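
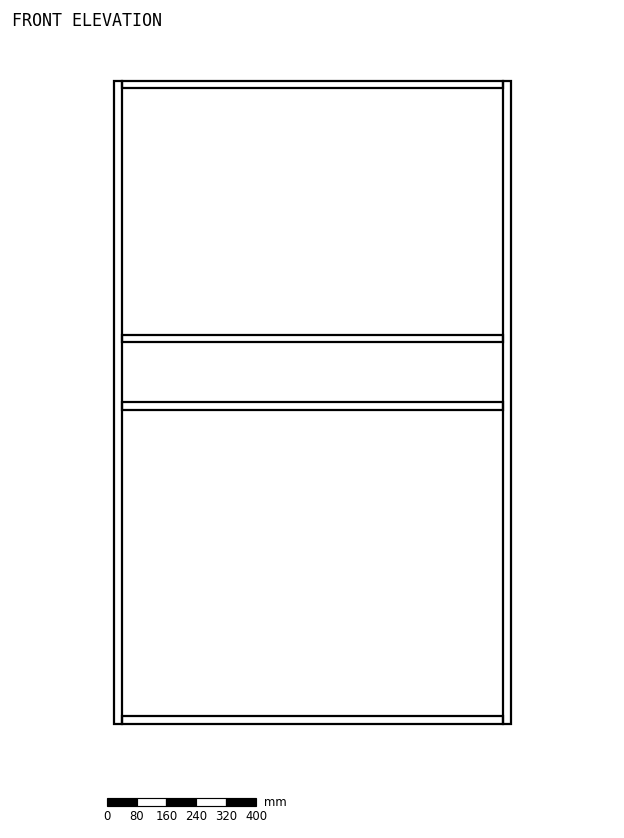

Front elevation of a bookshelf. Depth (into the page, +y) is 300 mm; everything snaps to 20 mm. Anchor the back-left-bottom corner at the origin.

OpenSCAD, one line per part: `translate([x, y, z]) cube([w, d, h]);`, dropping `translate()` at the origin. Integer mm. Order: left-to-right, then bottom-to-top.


cube([20, 300, 1720]);
translate([20, 0, 0]) cube([1020, 300, 20]);
translate([20, 0, 840]) cube([1020, 300, 20]);
translate([20, 0, 1020]) cube([1020, 300, 20]);
translate([20, 0, 1700]) cube([1020, 300, 20]);
translate([1040, 0, 0]) cube([20, 300, 1720]);


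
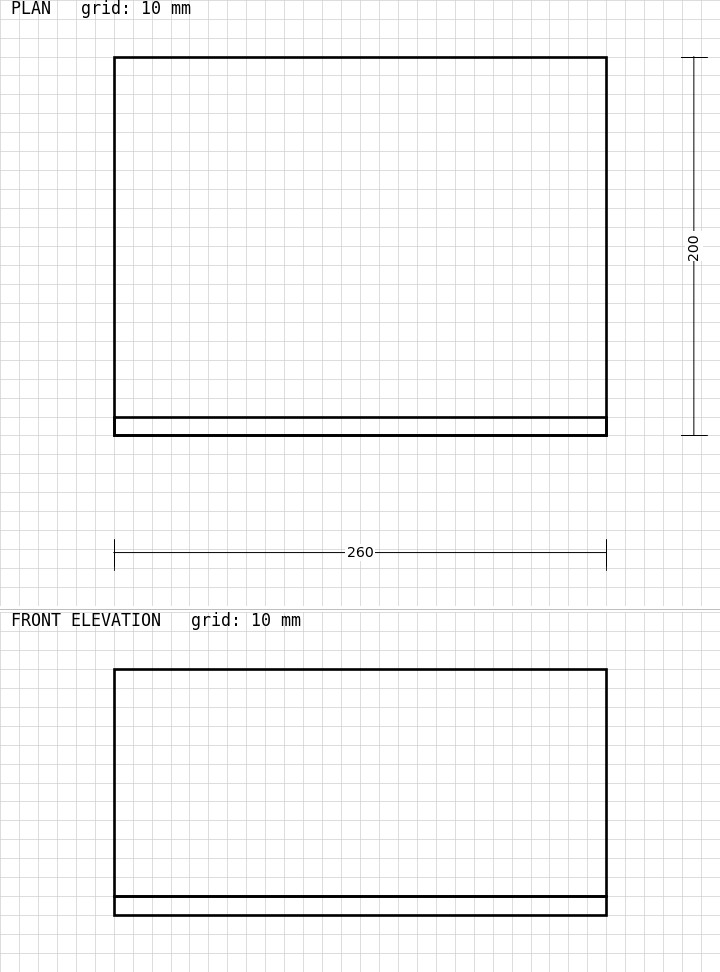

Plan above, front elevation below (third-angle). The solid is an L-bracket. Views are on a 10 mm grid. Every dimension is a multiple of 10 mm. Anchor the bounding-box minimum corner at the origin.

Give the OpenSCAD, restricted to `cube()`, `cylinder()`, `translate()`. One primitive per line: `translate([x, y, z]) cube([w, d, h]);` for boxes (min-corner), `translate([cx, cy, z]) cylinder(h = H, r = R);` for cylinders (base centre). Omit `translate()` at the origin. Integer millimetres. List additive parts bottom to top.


cube([260, 200, 10]);
translate([0, 0, 10]) cube([260, 10, 120]);


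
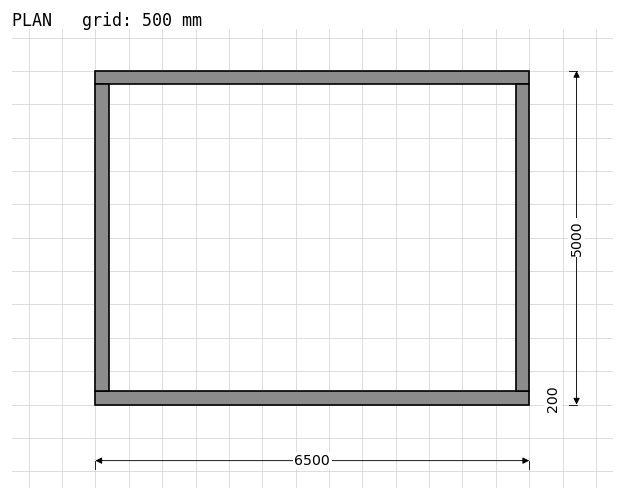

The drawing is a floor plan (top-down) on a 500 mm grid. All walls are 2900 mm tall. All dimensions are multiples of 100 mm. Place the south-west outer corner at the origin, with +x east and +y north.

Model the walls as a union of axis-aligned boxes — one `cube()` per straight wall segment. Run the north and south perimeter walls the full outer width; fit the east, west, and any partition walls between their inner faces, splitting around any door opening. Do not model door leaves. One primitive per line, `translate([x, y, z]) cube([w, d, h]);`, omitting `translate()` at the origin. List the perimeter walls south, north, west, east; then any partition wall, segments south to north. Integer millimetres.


cube([6500, 200, 2900]);
translate([0, 4800, 0]) cube([6500, 200, 2900]);
translate([0, 200, 0]) cube([200, 4600, 2900]);
translate([6300, 200, 0]) cube([200, 4600, 2900]);


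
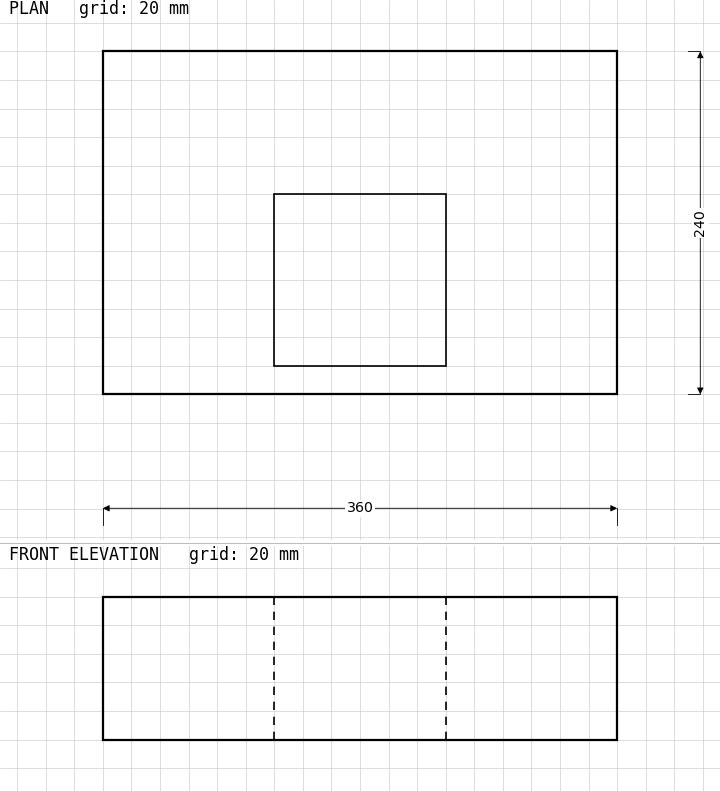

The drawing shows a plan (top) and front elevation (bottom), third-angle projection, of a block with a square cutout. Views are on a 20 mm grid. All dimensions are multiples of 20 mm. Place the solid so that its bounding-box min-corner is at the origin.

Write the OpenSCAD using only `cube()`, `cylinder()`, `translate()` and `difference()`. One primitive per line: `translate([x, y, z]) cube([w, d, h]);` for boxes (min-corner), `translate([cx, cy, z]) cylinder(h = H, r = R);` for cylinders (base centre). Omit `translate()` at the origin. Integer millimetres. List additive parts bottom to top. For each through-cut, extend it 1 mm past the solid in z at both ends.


difference() {
  cube([360, 240, 100]);
  translate([120, 20, -1]) cube([120, 120, 102]);
}


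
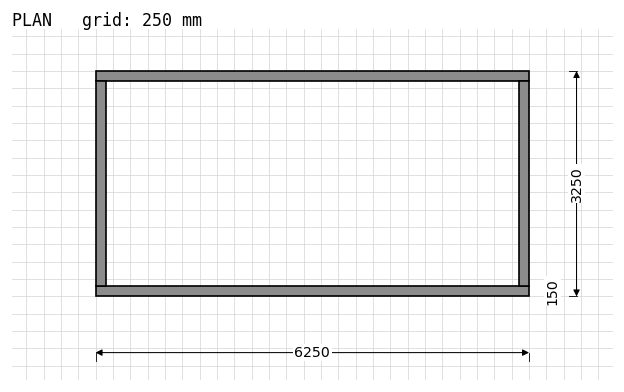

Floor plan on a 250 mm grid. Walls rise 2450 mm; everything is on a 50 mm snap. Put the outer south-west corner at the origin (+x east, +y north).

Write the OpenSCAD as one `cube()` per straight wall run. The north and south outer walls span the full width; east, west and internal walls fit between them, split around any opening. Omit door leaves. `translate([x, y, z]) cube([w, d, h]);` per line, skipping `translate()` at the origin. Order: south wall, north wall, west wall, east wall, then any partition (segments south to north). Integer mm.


cube([6250, 150, 2450]);
translate([0, 3100, 0]) cube([6250, 150, 2450]);
translate([0, 150, 0]) cube([150, 2950, 2450]);
translate([6100, 150, 0]) cube([150, 2950, 2450]);


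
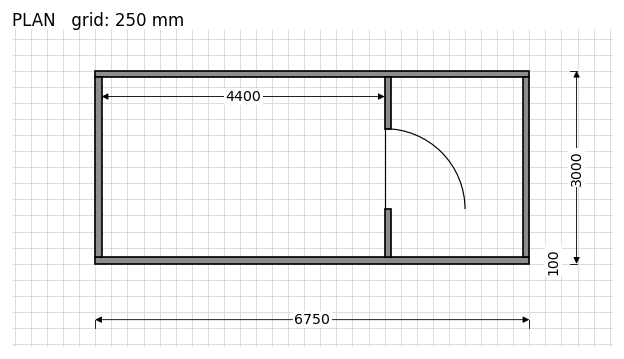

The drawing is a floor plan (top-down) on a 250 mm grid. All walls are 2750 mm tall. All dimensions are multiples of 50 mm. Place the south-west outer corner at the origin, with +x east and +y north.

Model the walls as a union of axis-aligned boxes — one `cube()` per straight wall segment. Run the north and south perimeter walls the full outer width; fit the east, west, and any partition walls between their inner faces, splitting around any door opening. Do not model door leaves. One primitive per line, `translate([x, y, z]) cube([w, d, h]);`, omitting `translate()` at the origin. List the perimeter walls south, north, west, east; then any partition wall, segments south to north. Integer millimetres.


cube([6750, 100, 2750]);
translate([0, 2900, 0]) cube([6750, 100, 2750]);
translate([0, 100, 0]) cube([100, 2800, 2750]);
translate([6650, 100, 0]) cube([100, 2800, 2750]);
translate([4500, 100, 0]) cube([100, 750, 2750]);
translate([4500, 2100, 0]) cube([100, 800, 2750]);


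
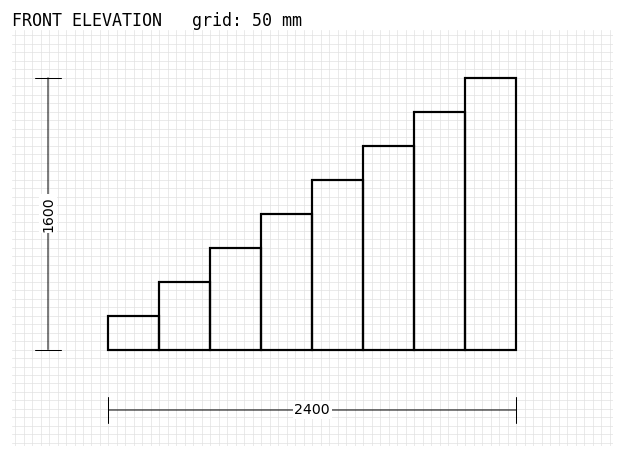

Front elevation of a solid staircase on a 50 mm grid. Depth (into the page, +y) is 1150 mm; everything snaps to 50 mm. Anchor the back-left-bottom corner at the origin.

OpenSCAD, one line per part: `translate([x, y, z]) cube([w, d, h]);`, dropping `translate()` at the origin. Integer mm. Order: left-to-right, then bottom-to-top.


cube([300, 1150, 200]);
translate([300, 0, 0]) cube([300, 1150, 400]);
translate([600, 0, 0]) cube([300, 1150, 600]);
translate([900, 0, 0]) cube([300, 1150, 800]);
translate([1200, 0, 0]) cube([300, 1150, 1000]);
translate([1500, 0, 0]) cube([300, 1150, 1200]);
translate([1800, 0, 0]) cube([300, 1150, 1400]);
translate([2100, 0, 0]) cube([300, 1150, 1600]);


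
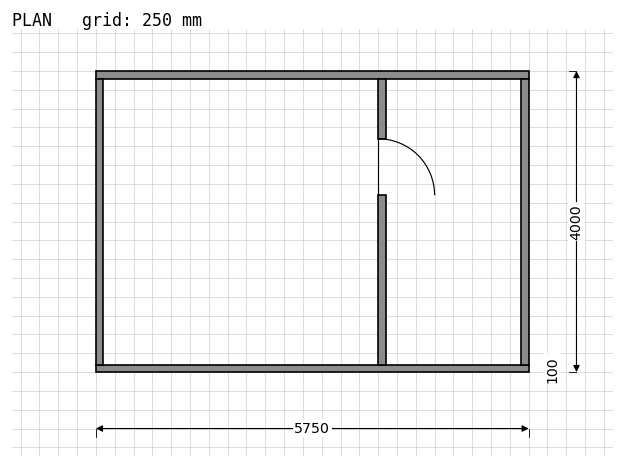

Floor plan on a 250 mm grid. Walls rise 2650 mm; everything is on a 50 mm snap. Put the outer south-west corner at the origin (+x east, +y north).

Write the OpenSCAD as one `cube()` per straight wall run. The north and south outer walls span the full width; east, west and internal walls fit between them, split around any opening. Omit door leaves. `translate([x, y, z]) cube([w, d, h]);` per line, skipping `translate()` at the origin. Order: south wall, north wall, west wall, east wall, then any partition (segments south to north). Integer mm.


cube([5750, 100, 2650]);
translate([0, 3900, 0]) cube([5750, 100, 2650]);
translate([0, 100, 0]) cube([100, 3800, 2650]);
translate([5650, 100, 0]) cube([100, 3800, 2650]);
translate([3750, 100, 0]) cube([100, 2250, 2650]);
translate([3750, 3100, 0]) cube([100, 800, 2650]);


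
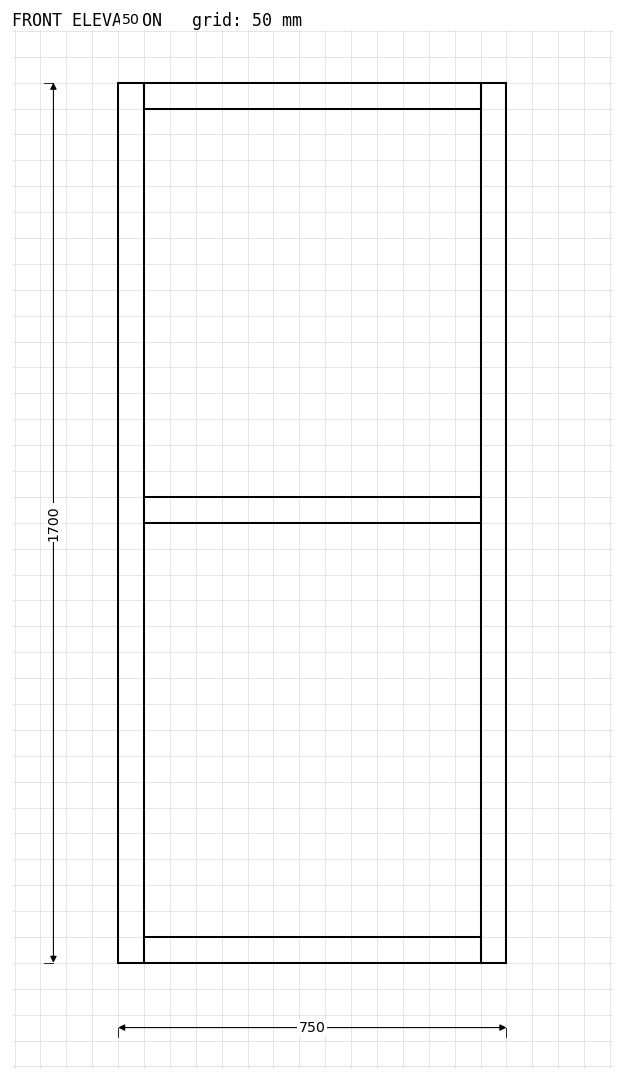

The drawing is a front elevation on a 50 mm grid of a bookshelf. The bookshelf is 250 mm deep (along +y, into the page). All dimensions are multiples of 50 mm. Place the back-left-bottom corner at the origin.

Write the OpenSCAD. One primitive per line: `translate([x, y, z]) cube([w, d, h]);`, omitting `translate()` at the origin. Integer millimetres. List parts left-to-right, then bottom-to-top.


cube([50, 250, 1700]);
translate([50, 0, 0]) cube([650, 250, 50]);
translate([50, 0, 850]) cube([650, 250, 50]);
translate([50, 0, 1650]) cube([650, 250, 50]);
translate([700, 0, 0]) cube([50, 250, 1700]);


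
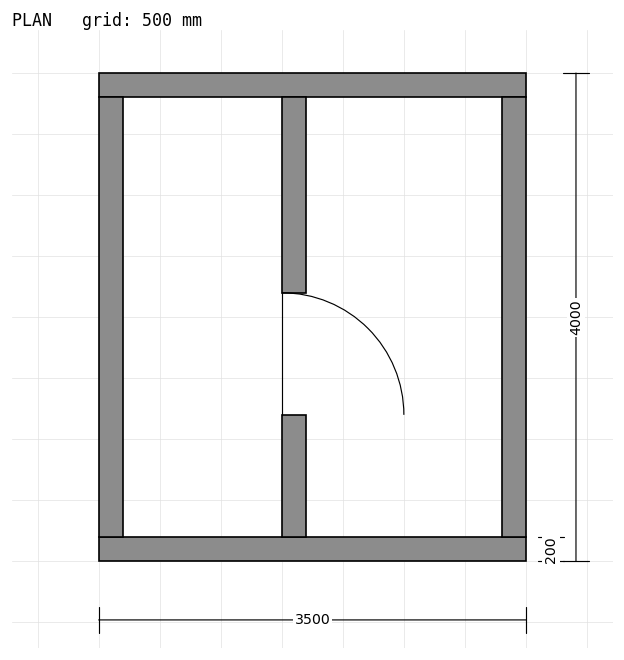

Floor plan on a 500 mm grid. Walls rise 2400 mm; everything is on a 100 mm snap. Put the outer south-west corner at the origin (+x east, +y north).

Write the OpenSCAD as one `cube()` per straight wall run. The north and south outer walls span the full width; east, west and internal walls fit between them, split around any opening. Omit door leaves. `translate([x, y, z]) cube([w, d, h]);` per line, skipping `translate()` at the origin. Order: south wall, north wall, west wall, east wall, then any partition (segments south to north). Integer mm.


cube([3500, 200, 2400]);
translate([0, 3800, 0]) cube([3500, 200, 2400]);
translate([0, 200, 0]) cube([200, 3600, 2400]);
translate([3300, 200, 0]) cube([200, 3600, 2400]);
translate([1500, 200, 0]) cube([200, 1000, 2400]);
translate([1500, 2200, 0]) cube([200, 1600, 2400]);


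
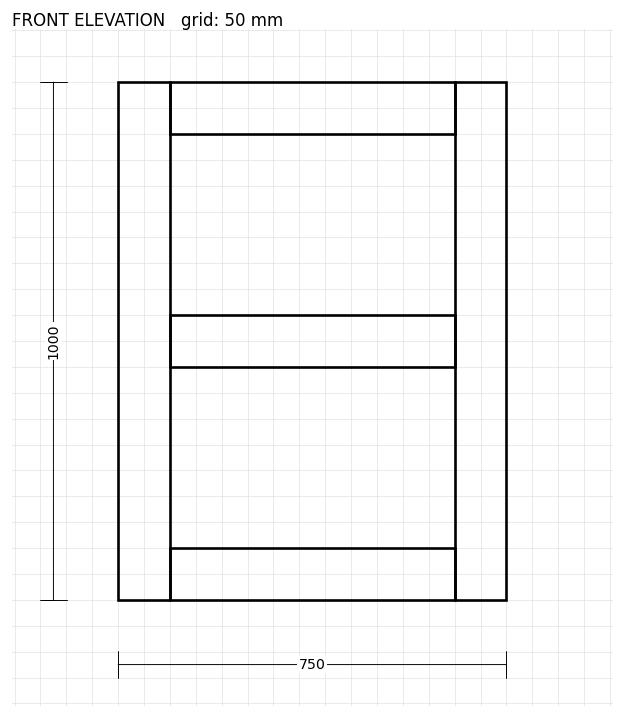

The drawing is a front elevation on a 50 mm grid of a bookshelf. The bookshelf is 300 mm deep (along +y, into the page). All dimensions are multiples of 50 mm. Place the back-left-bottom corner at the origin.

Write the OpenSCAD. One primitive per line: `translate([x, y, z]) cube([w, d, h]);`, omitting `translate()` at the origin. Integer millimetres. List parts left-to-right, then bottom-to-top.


cube([100, 300, 1000]);
translate([100, 0, 0]) cube([550, 300, 100]);
translate([100, 0, 450]) cube([550, 300, 100]);
translate([100, 0, 900]) cube([550, 300, 100]);
translate([650, 0, 0]) cube([100, 300, 1000]);


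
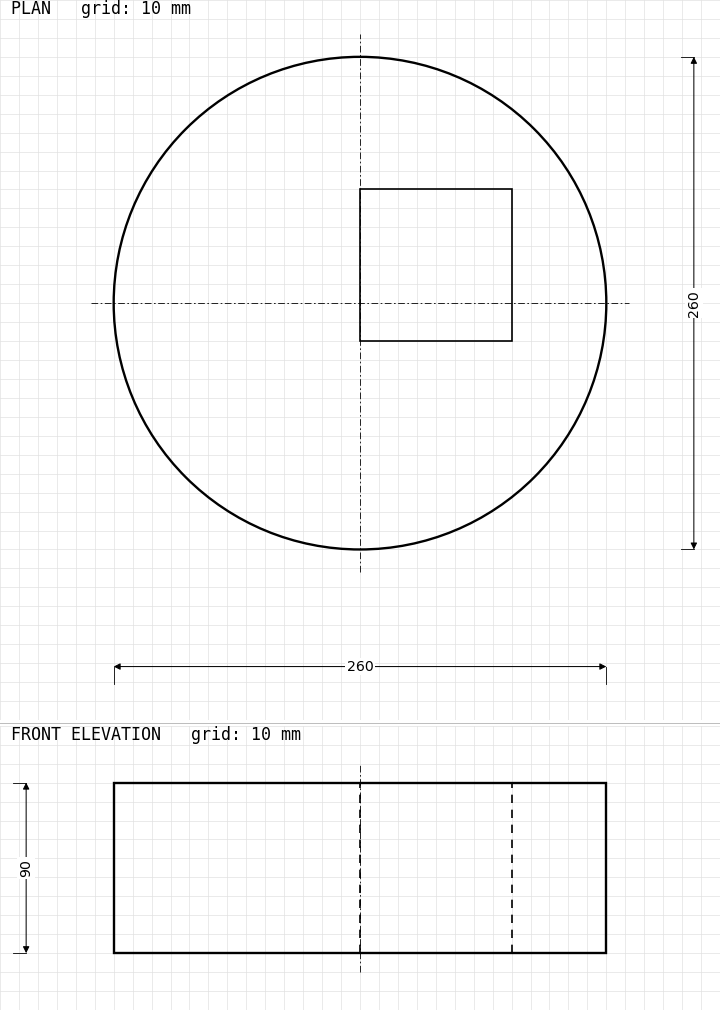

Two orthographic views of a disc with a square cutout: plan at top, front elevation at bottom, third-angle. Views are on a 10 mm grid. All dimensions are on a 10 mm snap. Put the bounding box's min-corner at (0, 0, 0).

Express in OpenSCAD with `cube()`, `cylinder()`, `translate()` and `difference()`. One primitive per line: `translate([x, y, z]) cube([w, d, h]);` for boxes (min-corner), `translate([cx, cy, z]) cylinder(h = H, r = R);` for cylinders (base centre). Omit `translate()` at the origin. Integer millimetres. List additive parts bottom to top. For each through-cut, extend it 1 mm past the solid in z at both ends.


difference() {
  translate([130, 130, 0]) cylinder(h = 90, r = 130);
  translate([130, 110, -1]) cube([80, 80, 92]);
}


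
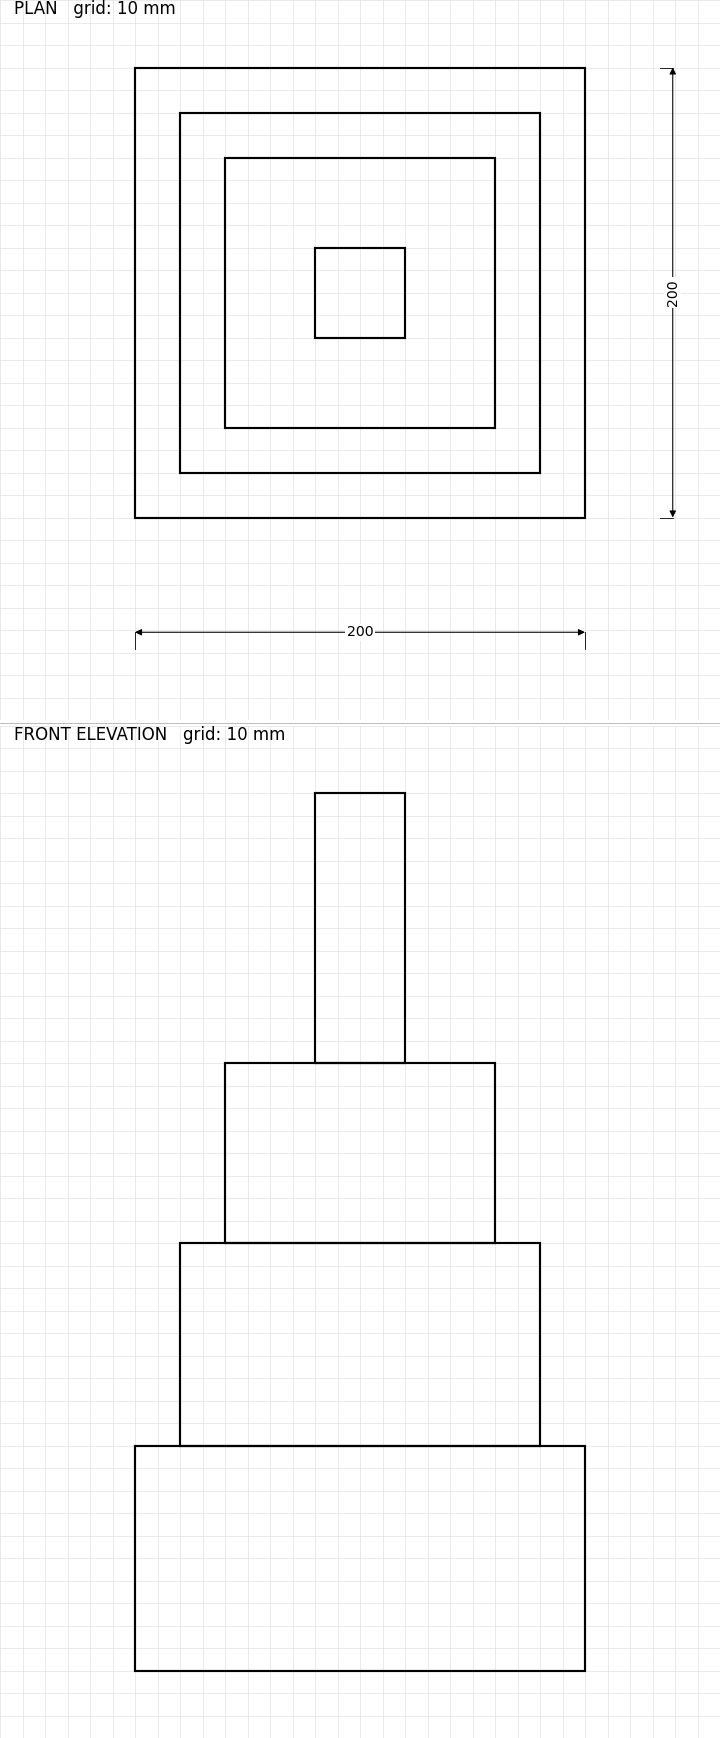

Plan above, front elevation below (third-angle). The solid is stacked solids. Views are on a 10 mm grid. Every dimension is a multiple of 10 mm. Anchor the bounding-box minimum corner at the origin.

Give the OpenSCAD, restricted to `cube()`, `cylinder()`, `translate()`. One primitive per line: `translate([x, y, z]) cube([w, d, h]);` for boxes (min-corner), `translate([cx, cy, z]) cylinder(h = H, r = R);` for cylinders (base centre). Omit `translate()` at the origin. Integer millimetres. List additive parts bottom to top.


cube([200, 200, 100]);
translate([20, 20, 100]) cube([160, 160, 90]);
translate([40, 40, 190]) cube([120, 120, 80]);
translate([80, 80, 270]) cube([40, 40, 120]);


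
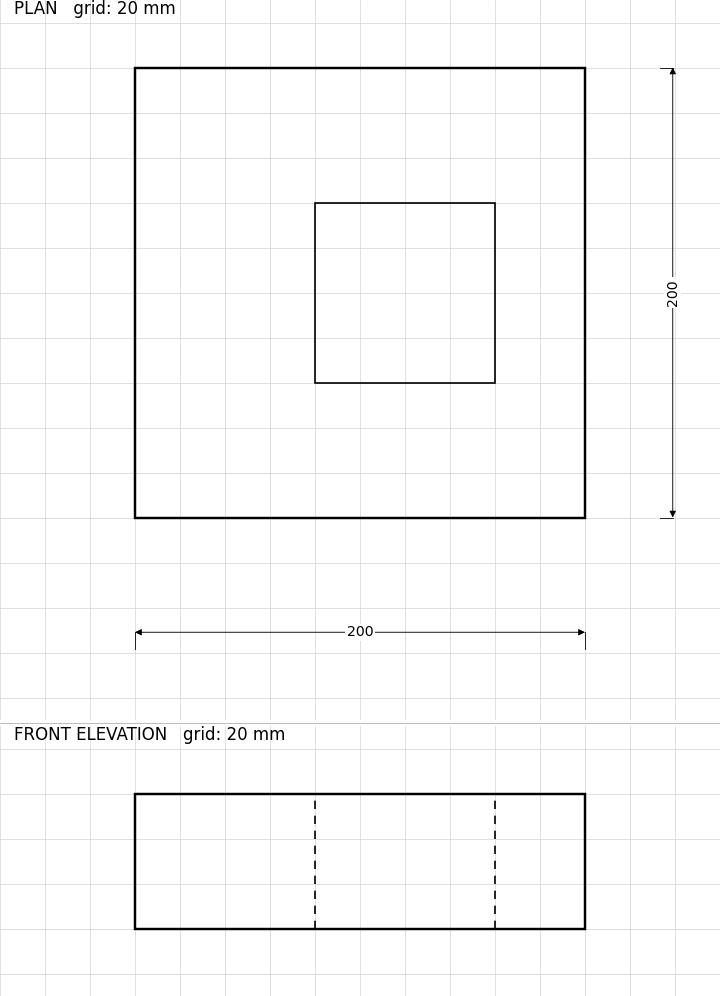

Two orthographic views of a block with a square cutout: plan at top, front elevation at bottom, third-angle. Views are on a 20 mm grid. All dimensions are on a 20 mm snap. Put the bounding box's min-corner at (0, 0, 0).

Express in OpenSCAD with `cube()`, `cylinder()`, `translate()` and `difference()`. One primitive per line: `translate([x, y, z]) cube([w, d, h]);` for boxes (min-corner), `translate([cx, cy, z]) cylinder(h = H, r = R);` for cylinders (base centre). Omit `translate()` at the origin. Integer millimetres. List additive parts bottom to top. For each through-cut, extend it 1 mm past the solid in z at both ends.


difference() {
  cube([200, 200, 60]);
  translate([80, 60, -1]) cube([80, 80, 62]);
}


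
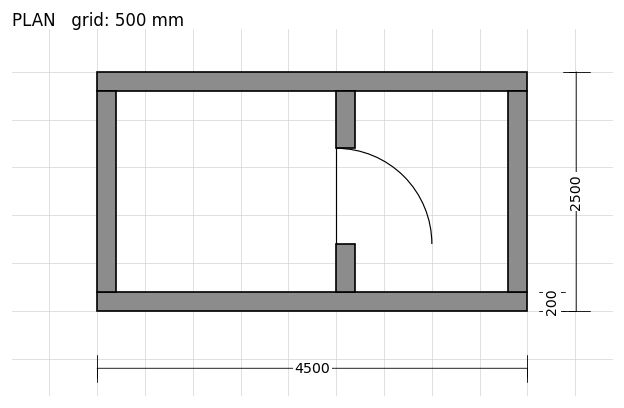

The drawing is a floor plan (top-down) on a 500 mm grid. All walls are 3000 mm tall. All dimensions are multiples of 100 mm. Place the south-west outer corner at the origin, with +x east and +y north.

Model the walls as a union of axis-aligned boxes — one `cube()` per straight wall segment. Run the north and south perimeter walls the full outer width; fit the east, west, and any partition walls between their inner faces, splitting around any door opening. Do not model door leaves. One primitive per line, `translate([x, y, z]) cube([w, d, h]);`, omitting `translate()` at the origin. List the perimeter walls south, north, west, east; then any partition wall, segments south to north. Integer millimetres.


cube([4500, 200, 3000]);
translate([0, 2300, 0]) cube([4500, 200, 3000]);
translate([0, 200, 0]) cube([200, 2100, 3000]);
translate([4300, 200, 0]) cube([200, 2100, 3000]);
translate([2500, 200, 0]) cube([200, 500, 3000]);
translate([2500, 1700, 0]) cube([200, 600, 3000]);


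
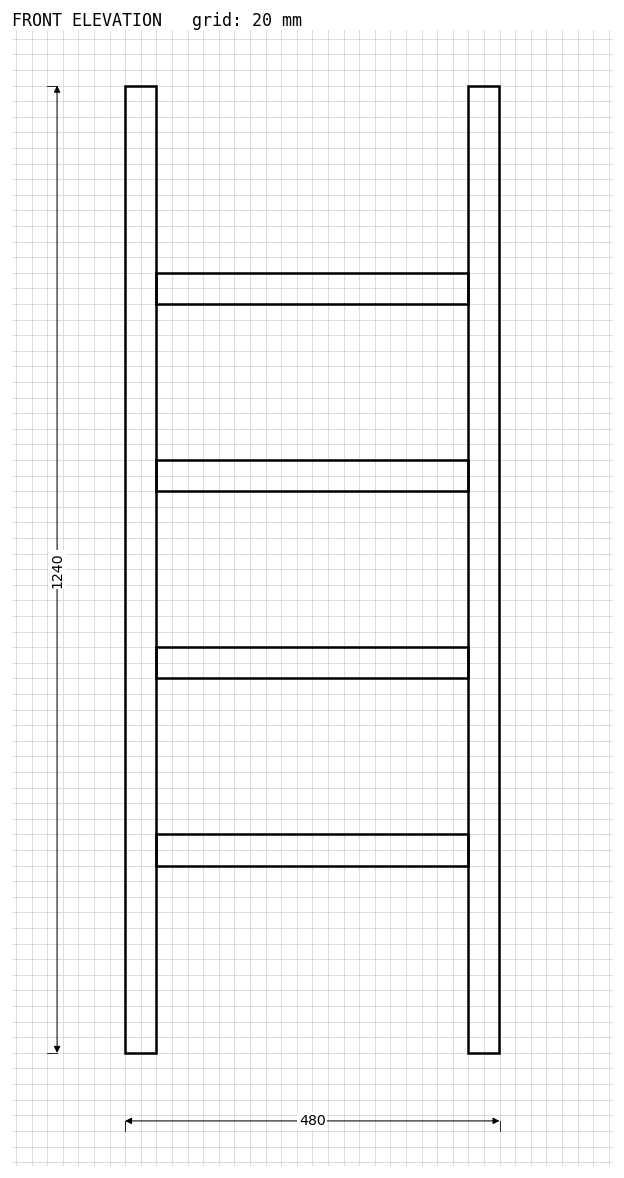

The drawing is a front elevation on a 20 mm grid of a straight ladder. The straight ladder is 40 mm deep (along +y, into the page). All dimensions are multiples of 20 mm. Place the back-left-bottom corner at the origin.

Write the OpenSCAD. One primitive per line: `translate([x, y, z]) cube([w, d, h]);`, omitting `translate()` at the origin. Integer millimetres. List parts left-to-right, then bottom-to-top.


cube([40, 40, 1240]);
translate([40, 0, 240]) cube([400, 40, 40]);
translate([40, 0, 480]) cube([400, 40, 40]);
translate([40, 0, 720]) cube([400, 40, 40]);
translate([40, 0, 960]) cube([400, 40, 40]);
translate([440, 0, 0]) cube([40, 40, 1240]);


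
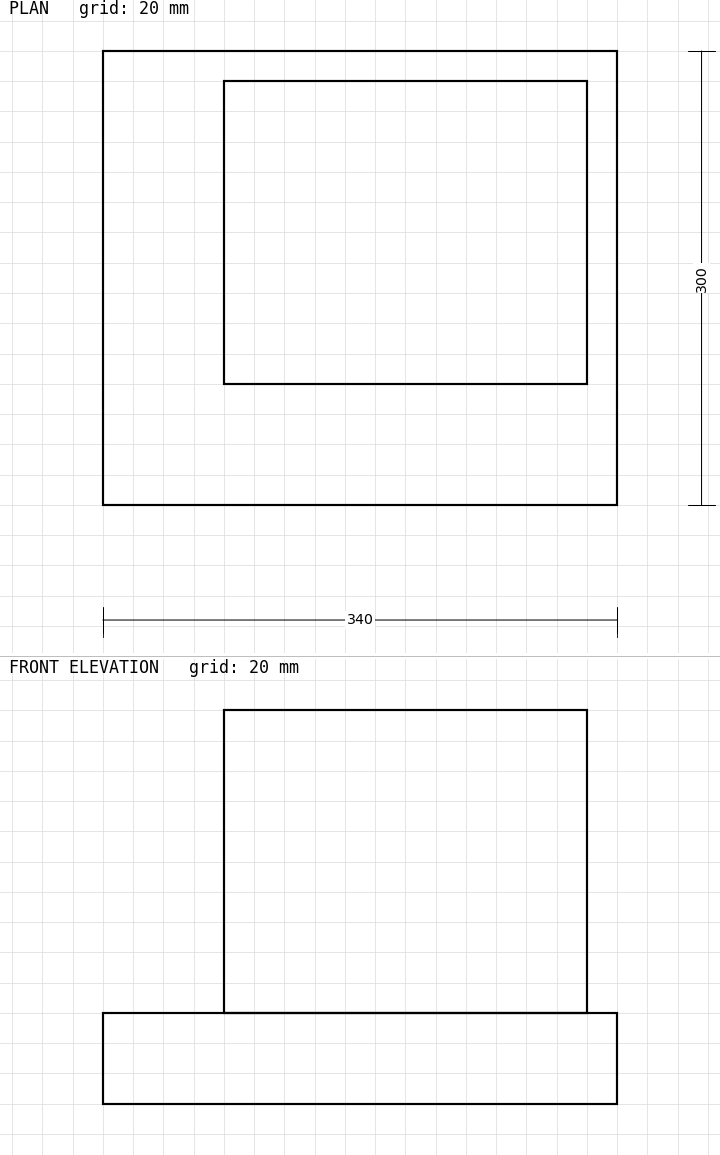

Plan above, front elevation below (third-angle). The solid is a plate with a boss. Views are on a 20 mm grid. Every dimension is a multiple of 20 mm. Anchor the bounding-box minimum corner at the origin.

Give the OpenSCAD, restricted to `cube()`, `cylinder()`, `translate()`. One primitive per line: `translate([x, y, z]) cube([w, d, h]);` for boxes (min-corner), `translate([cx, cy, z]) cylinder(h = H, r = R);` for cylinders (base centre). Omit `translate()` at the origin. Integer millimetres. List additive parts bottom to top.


cube([340, 300, 60]);
translate([80, 80, 60]) cube([240, 200, 200]);


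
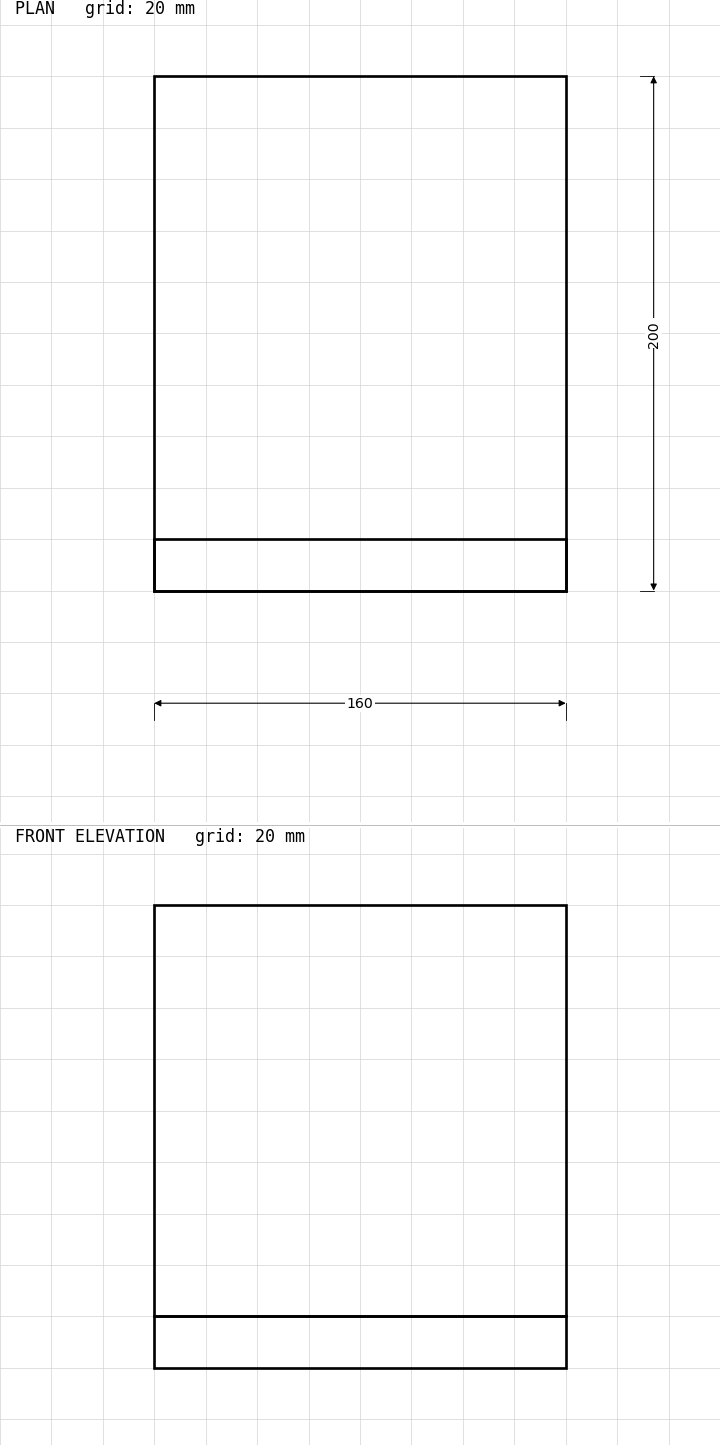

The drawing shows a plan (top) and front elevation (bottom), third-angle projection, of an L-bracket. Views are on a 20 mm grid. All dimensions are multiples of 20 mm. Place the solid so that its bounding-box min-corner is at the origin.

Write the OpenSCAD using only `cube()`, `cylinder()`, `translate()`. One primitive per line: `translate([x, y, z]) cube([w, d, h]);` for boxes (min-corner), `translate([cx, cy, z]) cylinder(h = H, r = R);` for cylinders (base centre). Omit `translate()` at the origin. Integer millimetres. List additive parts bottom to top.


cube([160, 200, 20]);
translate([0, 0, 20]) cube([160, 20, 160]);


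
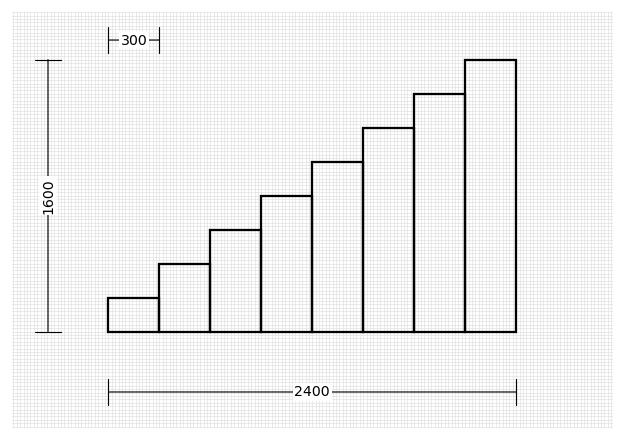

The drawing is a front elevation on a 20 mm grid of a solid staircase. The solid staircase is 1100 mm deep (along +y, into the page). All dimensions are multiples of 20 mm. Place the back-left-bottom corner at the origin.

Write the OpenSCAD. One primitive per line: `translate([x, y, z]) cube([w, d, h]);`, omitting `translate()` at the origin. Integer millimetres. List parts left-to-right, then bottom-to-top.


cube([300, 1100, 200]);
translate([300, 0, 0]) cube([300, 1100, 400]);
translate([600, 0, 0]) cube([300, 1100, 600]);
translate([900, 0, 0]) cube([300, 1100, 800]);
translate([1200, 0, 0]) cube([300, 1100, 1000]);
translate([1500, 0, 0]) cube([300, 1100, 1200]);
translate([1800, 0, 0]) cube([300, 1100, 1400]);
translate([2100, 0, 0]) cube([300, 1100, 1600]);


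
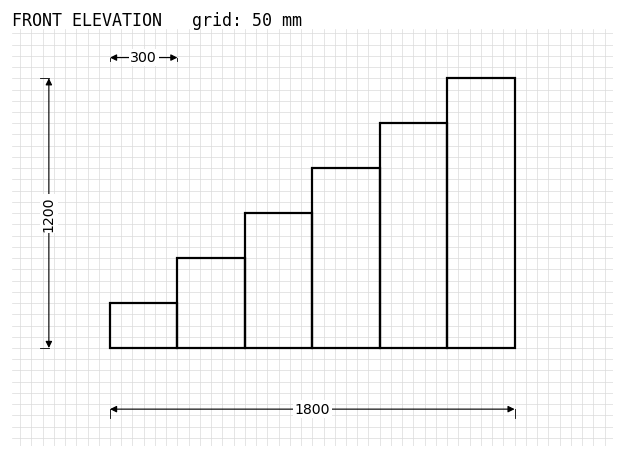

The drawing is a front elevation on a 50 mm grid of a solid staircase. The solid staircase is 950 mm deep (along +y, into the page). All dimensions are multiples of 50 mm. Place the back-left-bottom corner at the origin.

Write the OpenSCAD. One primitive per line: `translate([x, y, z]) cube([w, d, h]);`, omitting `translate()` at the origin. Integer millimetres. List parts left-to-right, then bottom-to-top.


cube([300, 950, 200]);
translate([300, 0, 0]) cube([300, 950, 400]);
translate([600, 0, 0]) cube([300, 950, 600]);
translate([900, 0, 0]) cube([300, 950, 800]);
translate([1200, 0, 0]) cube([300, 950, 1000]);
translate([1500, 0, 0]) cube([300, 950, 1200]);


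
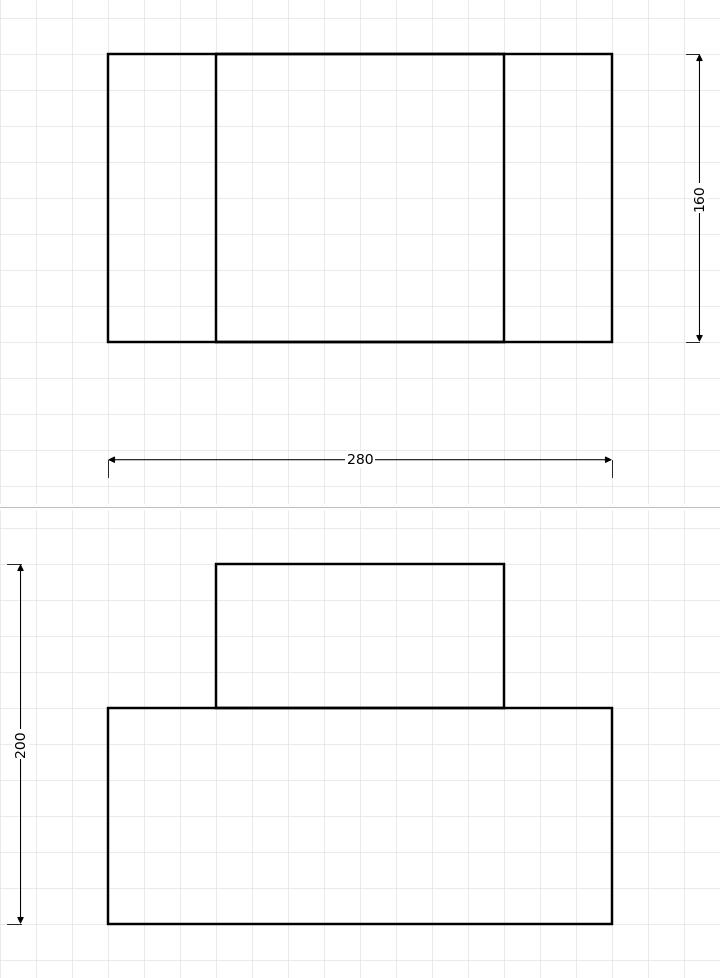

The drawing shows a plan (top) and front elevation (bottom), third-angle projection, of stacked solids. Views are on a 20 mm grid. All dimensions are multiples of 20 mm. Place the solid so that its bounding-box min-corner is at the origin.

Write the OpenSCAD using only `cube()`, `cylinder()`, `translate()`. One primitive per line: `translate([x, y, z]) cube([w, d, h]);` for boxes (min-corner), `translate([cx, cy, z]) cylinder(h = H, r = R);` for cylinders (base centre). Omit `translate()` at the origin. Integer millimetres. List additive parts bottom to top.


cube([280, 160, 120]);
translate([60, 0, 120]) cube([160, 160, 80]);


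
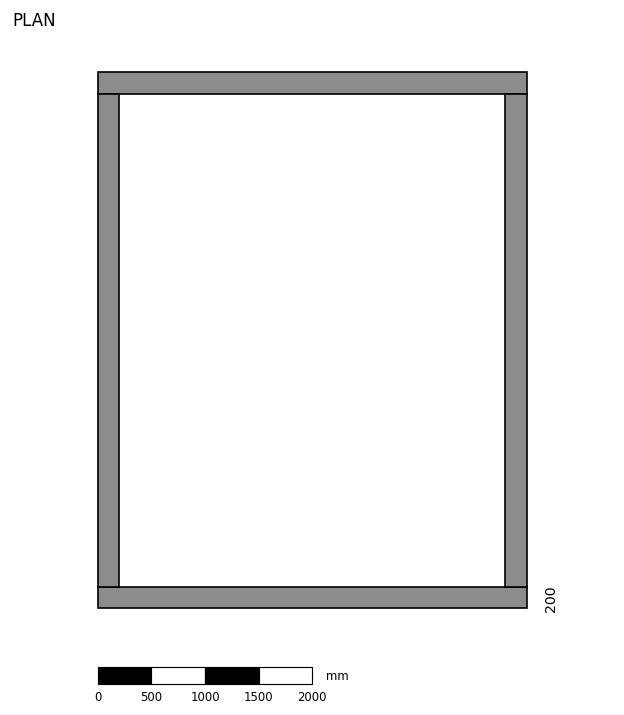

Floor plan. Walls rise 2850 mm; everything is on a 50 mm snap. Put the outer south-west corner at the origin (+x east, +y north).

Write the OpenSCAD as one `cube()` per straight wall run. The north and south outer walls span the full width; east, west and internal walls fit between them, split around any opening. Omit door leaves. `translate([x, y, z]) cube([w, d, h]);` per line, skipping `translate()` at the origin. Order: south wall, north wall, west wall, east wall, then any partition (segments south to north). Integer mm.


cube([4000, 200, 2850]);
translate([0, 4800, 0]) cube([4000, 200, 2850]);
translate([0, 200, 0]) cube([200, 4600, 2850]);
translate([3800, 200, 0]) cube([200, 4600, 2850]);


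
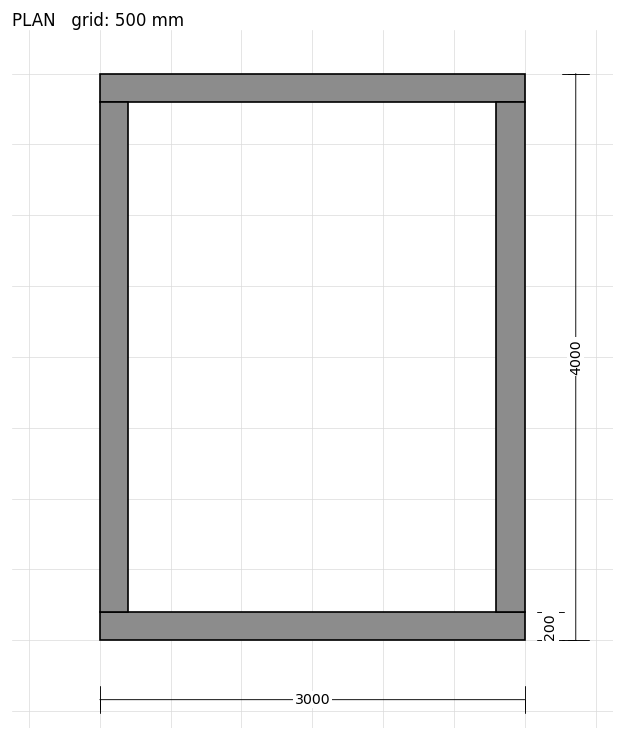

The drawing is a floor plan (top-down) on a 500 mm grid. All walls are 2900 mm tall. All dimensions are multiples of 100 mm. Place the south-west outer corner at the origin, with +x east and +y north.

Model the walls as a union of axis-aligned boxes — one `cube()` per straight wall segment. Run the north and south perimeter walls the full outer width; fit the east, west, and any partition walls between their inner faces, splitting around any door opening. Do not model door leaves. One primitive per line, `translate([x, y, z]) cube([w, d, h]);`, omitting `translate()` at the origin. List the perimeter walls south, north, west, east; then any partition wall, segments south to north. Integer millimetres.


cube([3000, 200, 2900]);
translate([0, 3800, 0]) cube([3000, 200, 2900]);
translate([0, 200, 0]) cube([200, 3600, 2900]);
translate([2800, 200, 0]) cube([200, 3600, 2900]);


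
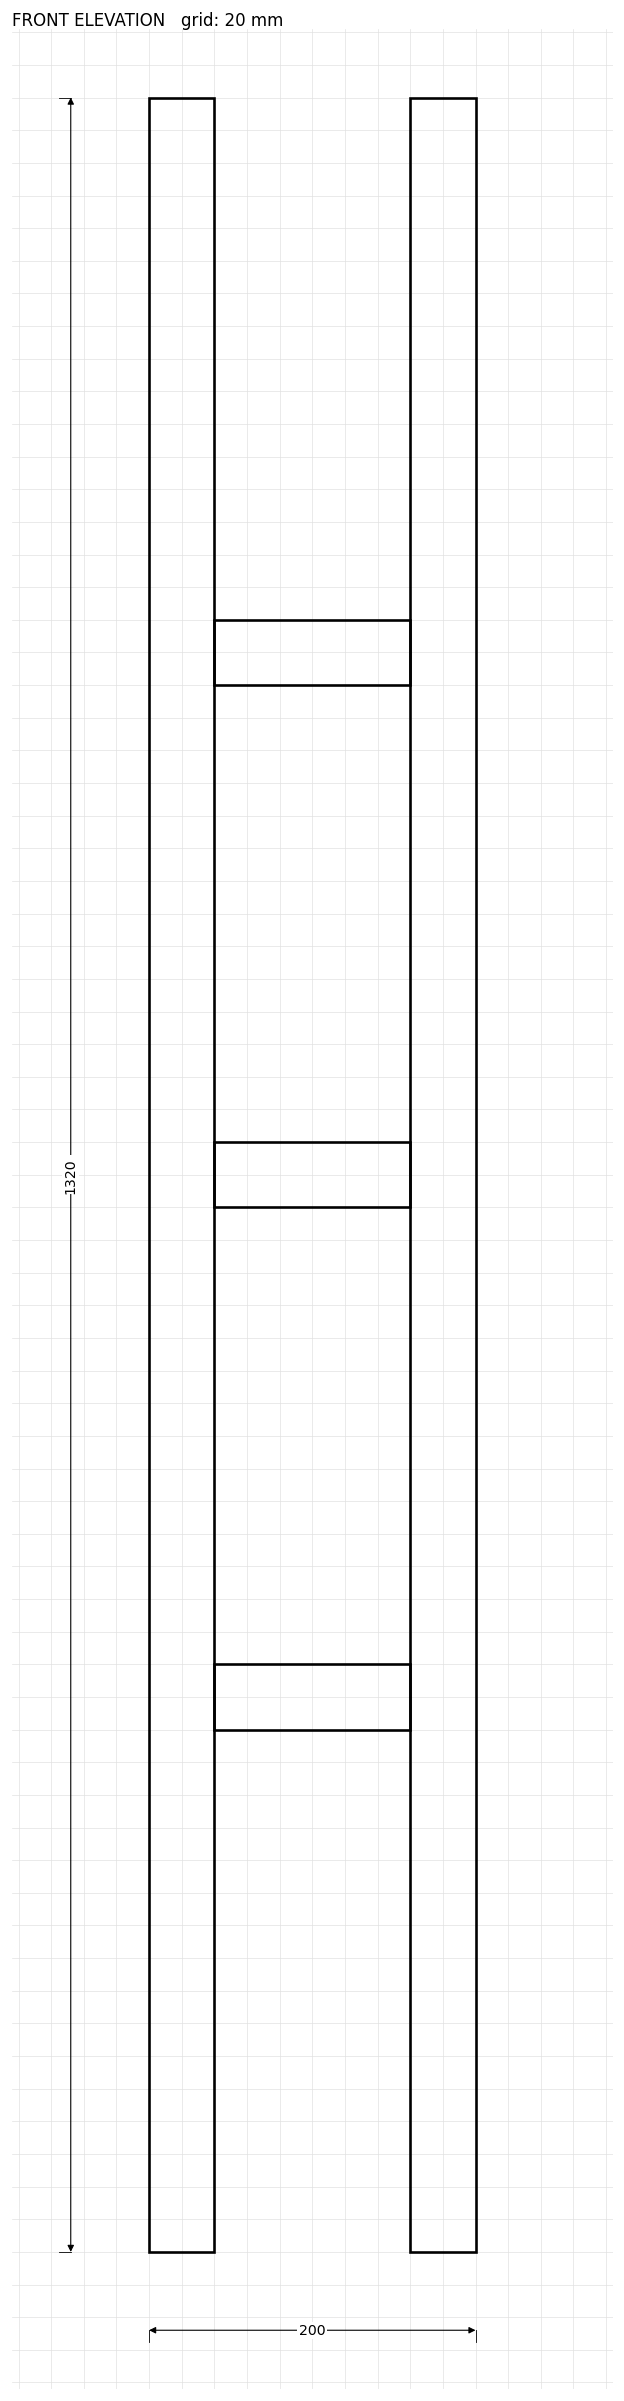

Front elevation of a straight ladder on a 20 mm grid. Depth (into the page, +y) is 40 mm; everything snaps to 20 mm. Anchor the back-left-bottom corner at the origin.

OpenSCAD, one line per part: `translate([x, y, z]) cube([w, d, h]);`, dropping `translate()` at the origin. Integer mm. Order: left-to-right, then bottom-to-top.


cube([40, 40, 1320]);
translate([40, 0, 320]) cube([120, 40, 40]);
translate([40, 0, 640]) cube([120, 40, 40]);
translate([40, 0, 960]) cube([120, 40, 40]);
translate([160, 0, 0]) cube([40, 40, 1320]);


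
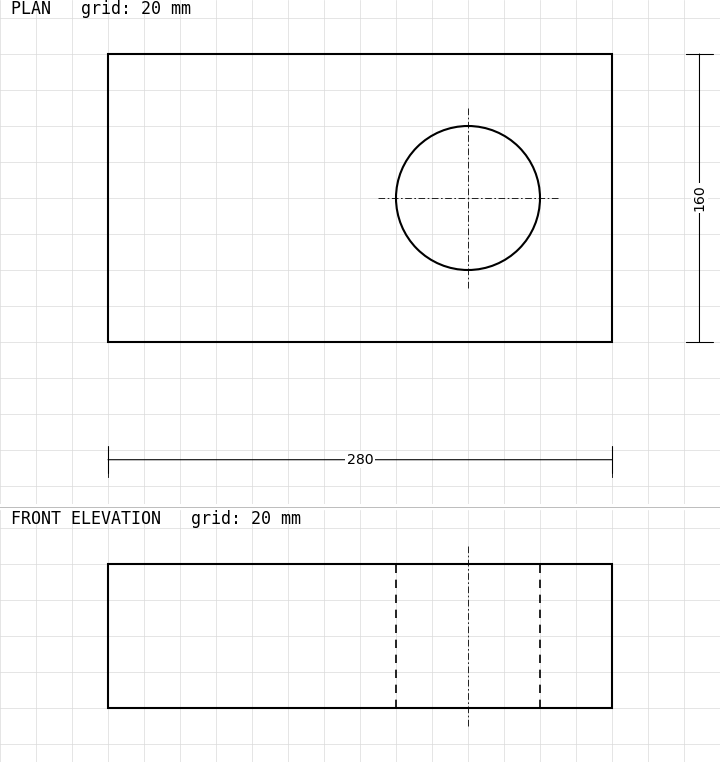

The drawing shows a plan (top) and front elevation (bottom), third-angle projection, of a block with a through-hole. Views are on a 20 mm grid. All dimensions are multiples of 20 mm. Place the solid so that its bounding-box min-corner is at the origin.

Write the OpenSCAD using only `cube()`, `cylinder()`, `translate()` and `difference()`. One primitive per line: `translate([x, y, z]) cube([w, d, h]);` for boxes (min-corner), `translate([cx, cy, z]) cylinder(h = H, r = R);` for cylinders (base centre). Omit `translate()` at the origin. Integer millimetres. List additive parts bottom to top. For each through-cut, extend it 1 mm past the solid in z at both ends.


difference() {
  cube([280, 160, 80]);
  translate([200, 80, -1]) cylinder(h = 82, r = 40);
}


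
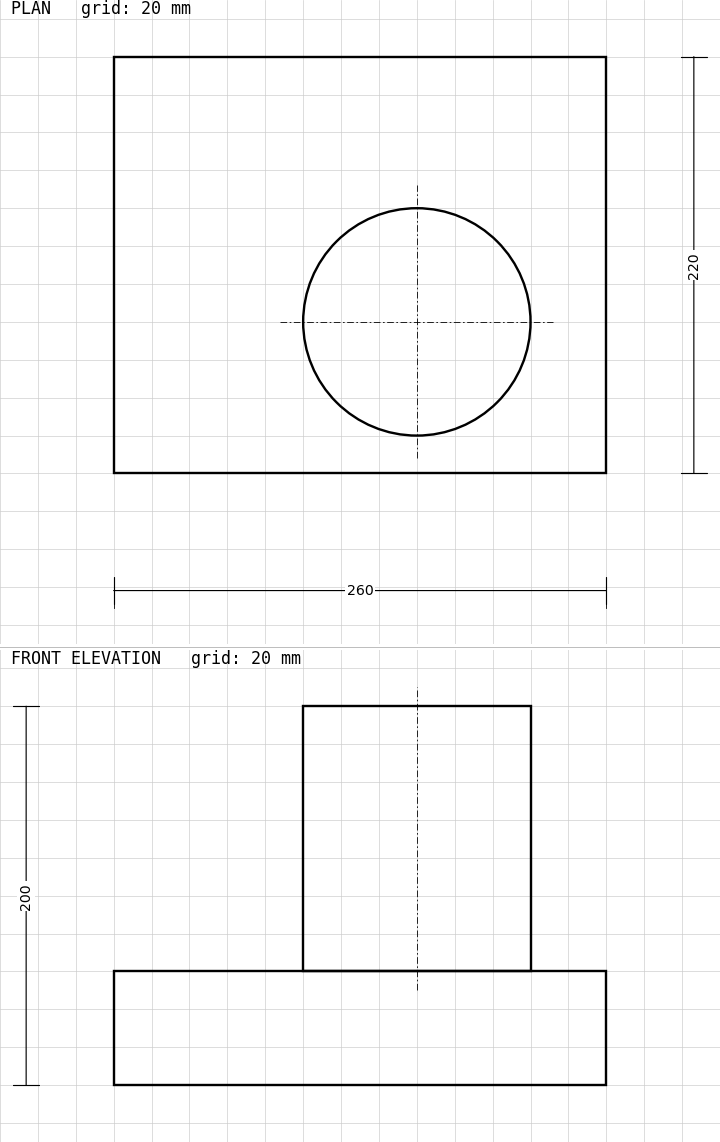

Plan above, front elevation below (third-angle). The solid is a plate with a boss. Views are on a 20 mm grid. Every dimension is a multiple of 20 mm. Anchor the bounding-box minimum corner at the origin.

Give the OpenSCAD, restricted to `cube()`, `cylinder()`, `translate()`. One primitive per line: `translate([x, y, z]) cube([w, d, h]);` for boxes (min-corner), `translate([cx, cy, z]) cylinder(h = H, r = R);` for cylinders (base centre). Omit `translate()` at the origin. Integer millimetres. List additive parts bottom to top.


cube([260, 220, 60]);
translate([160, 80, 60]) cylinder(h = 140, r = 60);


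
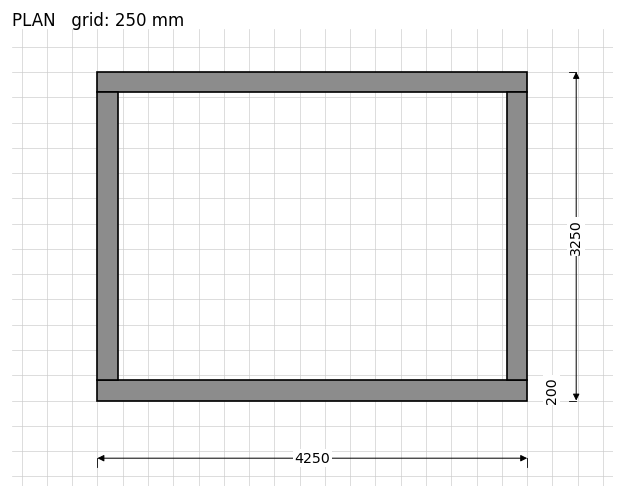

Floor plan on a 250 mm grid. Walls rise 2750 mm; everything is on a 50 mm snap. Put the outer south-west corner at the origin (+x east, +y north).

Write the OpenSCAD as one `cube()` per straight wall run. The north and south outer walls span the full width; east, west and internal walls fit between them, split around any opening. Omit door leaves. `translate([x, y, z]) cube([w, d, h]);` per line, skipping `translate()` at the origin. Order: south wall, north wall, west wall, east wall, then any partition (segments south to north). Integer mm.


cube([4250, 200, 2750]);
translate([0, 3050, 0]) cube([4250, 200, 2750]);
translate([0, 200, 0]) cube([200, 2850, 2750]);
translate([4050, 200, 0]) cube([200, 2850, 2750]);


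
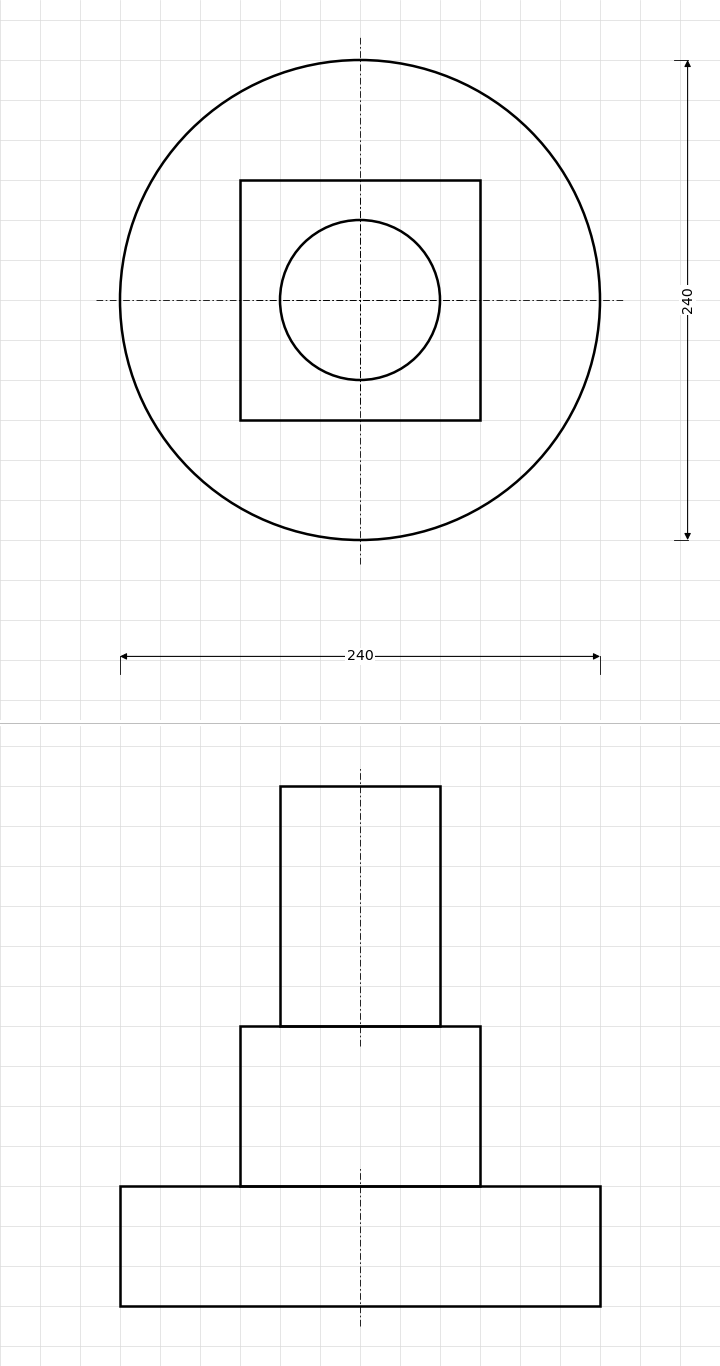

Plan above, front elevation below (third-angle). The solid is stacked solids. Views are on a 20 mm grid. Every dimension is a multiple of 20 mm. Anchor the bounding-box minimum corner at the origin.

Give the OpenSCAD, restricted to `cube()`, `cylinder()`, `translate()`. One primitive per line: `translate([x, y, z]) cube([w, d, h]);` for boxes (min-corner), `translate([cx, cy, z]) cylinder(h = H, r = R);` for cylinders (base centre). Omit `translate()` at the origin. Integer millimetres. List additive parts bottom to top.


translate([120, 120, 0]) cylinder(h = 60, r = 120);
translate([60, 60, 60]) cube([120, 120, 80]);
translate([120, 120, 140]) cylinder(h = 120, r = 40);


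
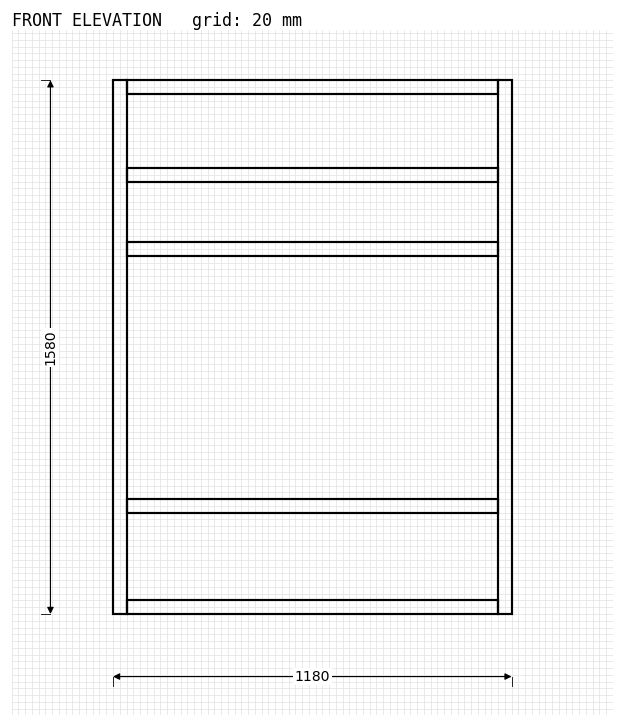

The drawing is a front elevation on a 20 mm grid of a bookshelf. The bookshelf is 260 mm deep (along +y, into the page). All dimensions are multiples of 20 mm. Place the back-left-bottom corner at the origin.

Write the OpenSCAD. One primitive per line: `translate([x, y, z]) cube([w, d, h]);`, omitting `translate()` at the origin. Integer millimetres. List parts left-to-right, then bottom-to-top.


cube([40, 260, 1580]);
translate([40, 0, 0]) cube([1100, 260, 40]);
translate([40, 0, 300]) cube([1100, 260, 40]);
translate([40, 0, 1060]) cube([1100, 260, 40]);
translate([40, 0, 1280]) cube([1100, 260, 40]);
translate([40, 0, 1540]) cube([1100, 260, 40]);
translate([1140, 0, 0]) cube([40, 260, 1580]);


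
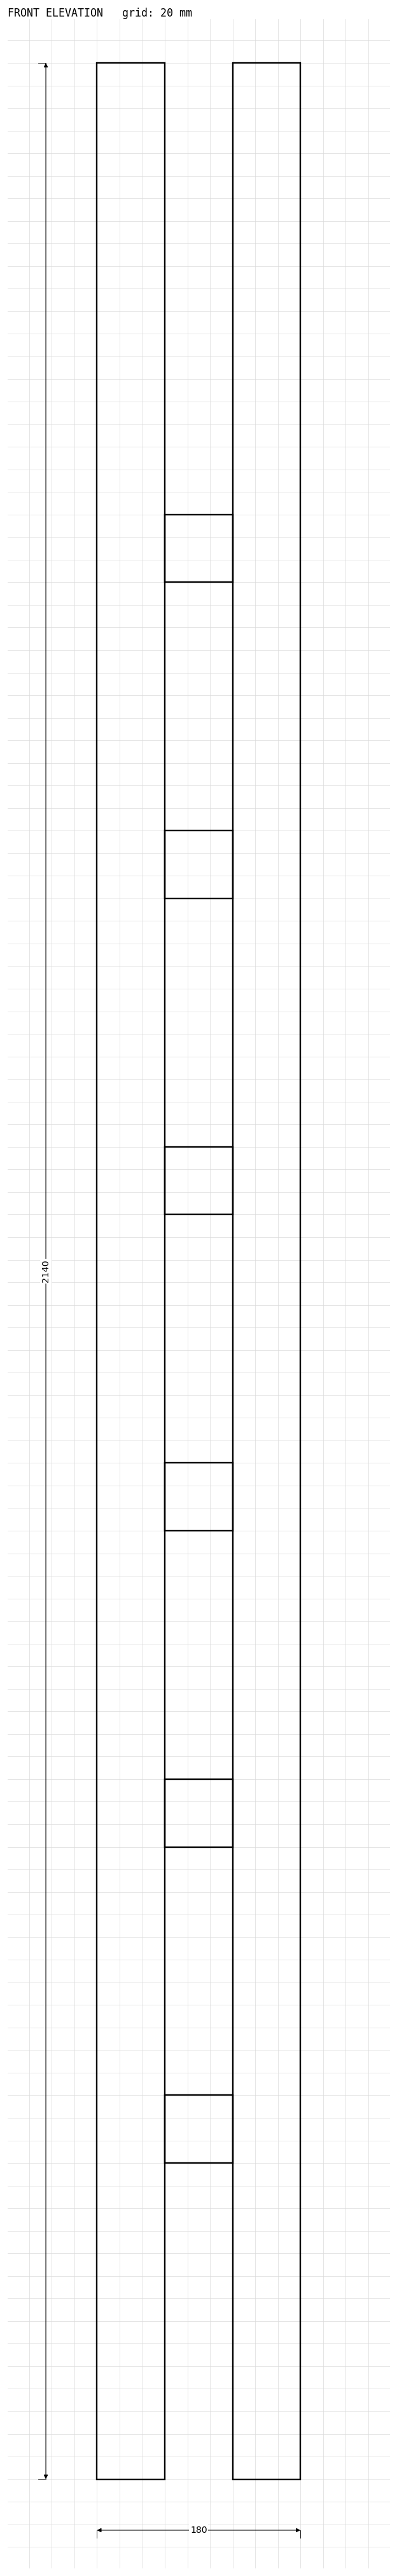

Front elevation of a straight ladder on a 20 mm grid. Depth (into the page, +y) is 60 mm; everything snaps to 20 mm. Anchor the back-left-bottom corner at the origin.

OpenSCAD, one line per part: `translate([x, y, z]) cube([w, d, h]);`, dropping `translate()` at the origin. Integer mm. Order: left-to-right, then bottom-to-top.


cube([60, 60, 2140]);
translate([60, 0, 280]) cube([60, 60, 60]);
translate([60, 0, 560]) cube([60, 60, 60]);
translate([60, 0, 840]) cube([60, 60, 60]);
translate([60, 0, 1120]) cube([60, 60, 60]);
translate([60, 0, 1400]) cube([60, 60, 60]);
translate([60, 0, 1680]) cube([60, 60, 60]);
translate([120, 0, 0]) cube([60, 60, 2140]);


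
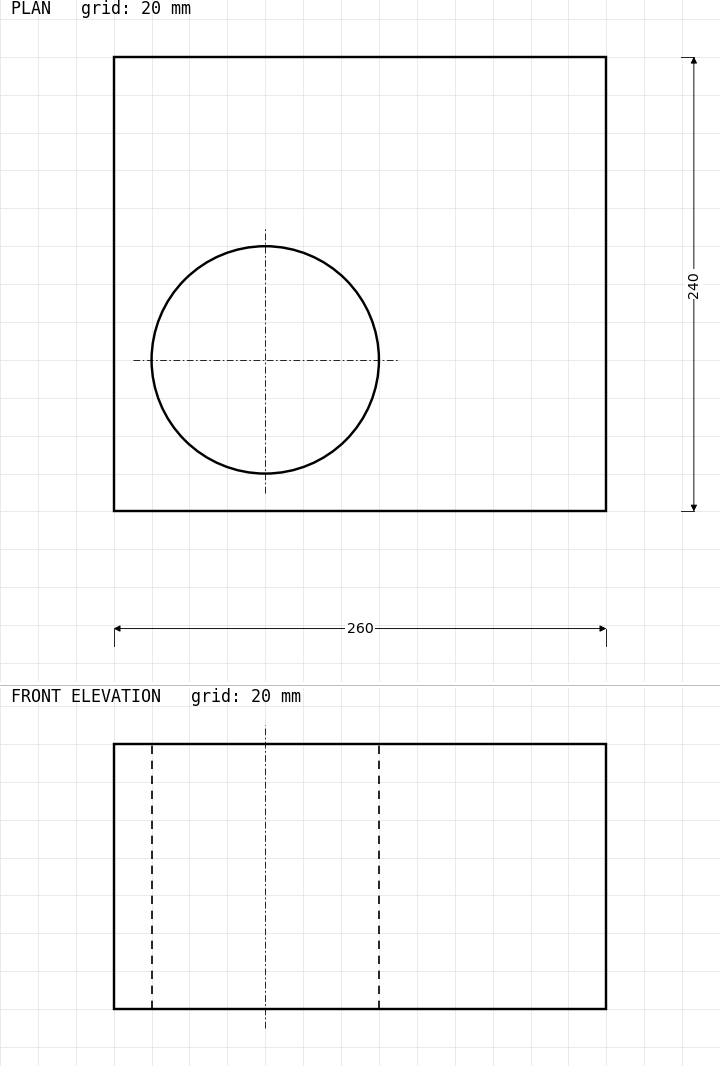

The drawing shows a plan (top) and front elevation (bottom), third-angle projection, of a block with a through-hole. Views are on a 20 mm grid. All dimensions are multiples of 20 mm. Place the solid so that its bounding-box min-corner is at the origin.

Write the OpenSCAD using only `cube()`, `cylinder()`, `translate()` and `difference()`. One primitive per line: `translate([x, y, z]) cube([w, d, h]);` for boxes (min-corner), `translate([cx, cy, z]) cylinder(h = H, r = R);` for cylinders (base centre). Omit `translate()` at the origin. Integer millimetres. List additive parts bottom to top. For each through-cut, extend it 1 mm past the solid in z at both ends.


difference() {
  cube([260, 240, 140]);
  translate([80, 80, -1]) cylinder(h = 142, r = 60);
}


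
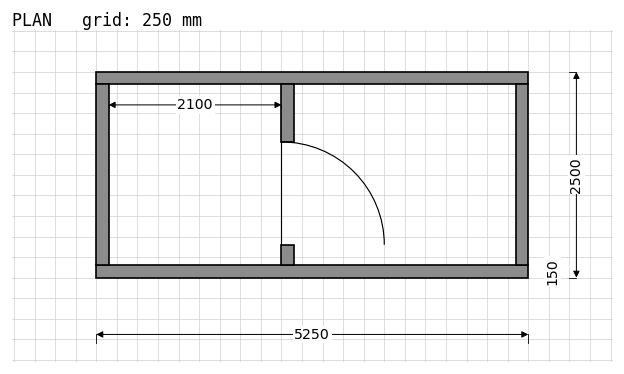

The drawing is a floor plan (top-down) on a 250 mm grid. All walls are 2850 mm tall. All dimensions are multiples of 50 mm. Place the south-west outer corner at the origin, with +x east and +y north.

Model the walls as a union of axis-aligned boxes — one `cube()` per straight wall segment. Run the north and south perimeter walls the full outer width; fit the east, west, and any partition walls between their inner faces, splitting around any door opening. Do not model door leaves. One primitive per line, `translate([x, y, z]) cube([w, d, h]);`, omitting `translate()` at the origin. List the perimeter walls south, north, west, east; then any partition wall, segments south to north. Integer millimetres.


cube([5250, 150, 2850]);
translate([0, 2350, 0]) cube([5250, 150, 2850]);
translate([0, 150, 0]) cube([150, 2200, 2850]);
translate([5100, 150, 0]) cube([150, 2200, 2850]);
translate([2250, 150, 0]) cube([150, 250, 2850]);
translate([2250, 1650, 0]) cube([150, 700, 2850]);


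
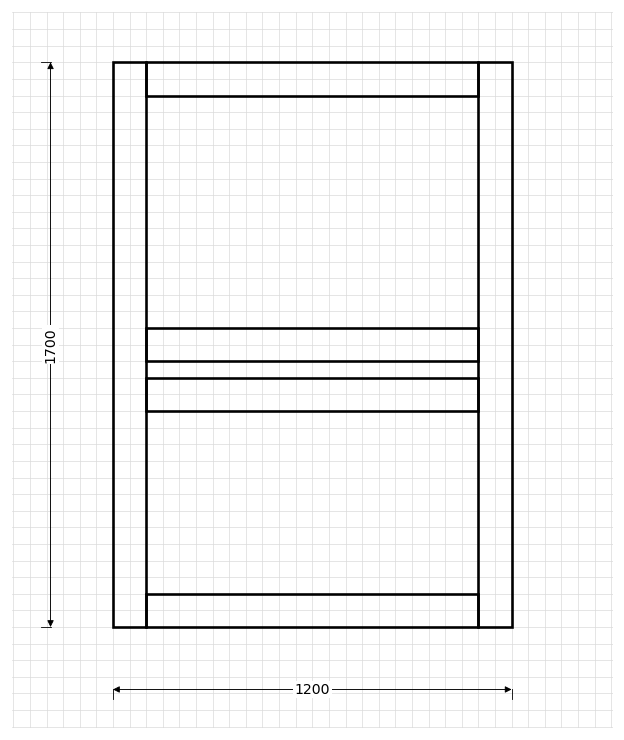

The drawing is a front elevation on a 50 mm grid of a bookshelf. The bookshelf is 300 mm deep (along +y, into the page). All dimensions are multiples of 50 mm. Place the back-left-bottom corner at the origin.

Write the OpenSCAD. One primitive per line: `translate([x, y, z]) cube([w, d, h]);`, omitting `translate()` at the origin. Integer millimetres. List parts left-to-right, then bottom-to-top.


cube([100, 300, 1700]);
translate([100, 0, 0]) cube([1000, 300, 100]);
translate([100, 0, 650]) cube([1000, 300, 100]);
translate([100, 0, 800]) cube([1000, 300, 100]);
translate([100, 0, 1600]) cube([1000, 300, 100]);
translate([1100, 0, 0]) cube([100, 300, 1700]);


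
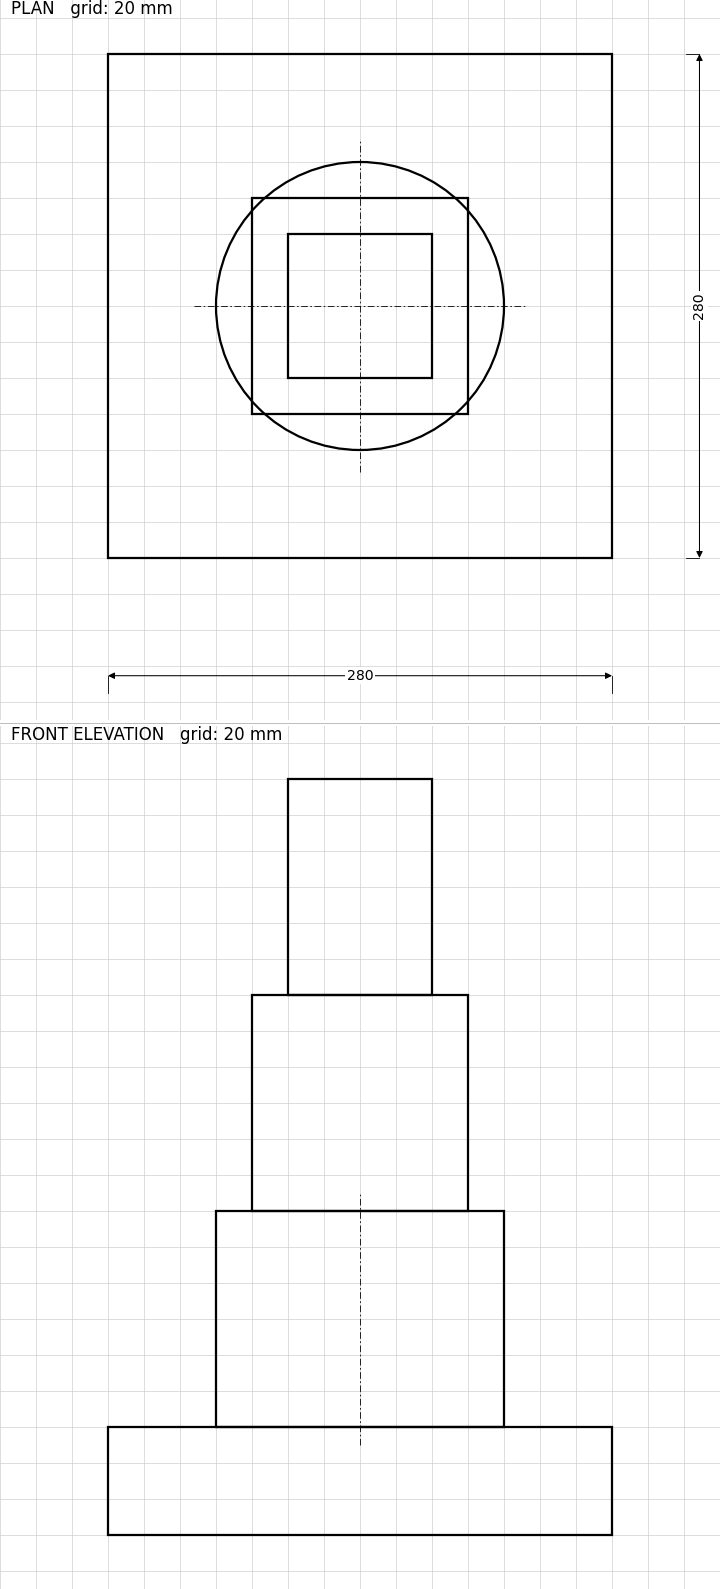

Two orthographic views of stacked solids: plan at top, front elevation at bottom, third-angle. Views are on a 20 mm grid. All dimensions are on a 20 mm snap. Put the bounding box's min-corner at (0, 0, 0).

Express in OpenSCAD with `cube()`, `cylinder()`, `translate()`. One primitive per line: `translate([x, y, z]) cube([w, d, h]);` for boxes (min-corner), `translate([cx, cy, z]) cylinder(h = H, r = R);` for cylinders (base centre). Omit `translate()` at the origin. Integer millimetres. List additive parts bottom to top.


cube([280, 280, 60]);
translate([140, 140, 60]) cylinder(h = 120, r = 80);
translate([80, 80, 180]) cube([120, 120, 120]);
translate([100, 100, 300]) cube([80, 80, 120]);


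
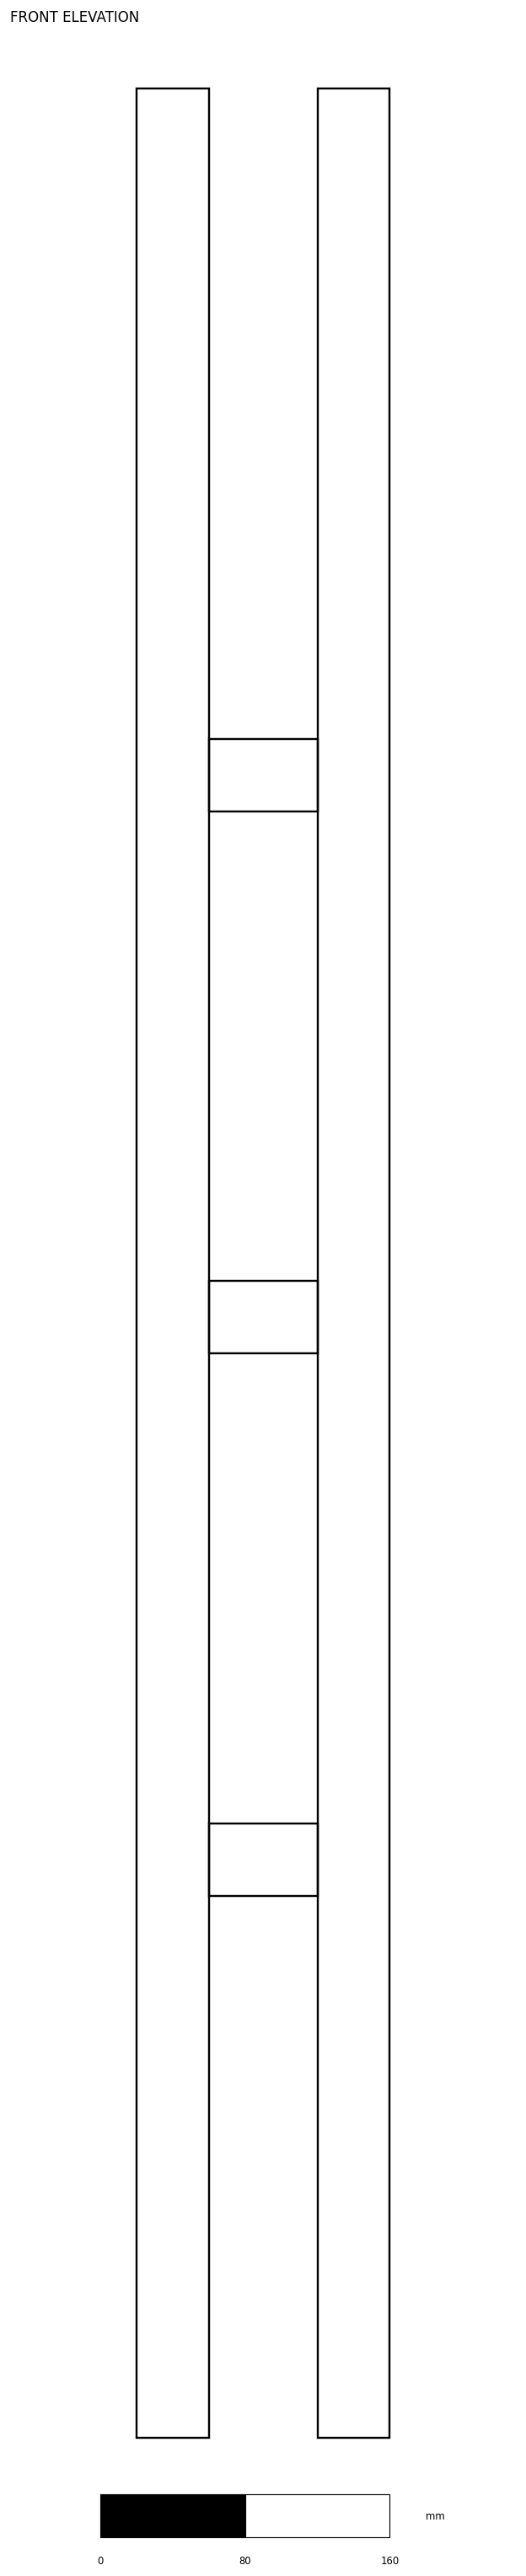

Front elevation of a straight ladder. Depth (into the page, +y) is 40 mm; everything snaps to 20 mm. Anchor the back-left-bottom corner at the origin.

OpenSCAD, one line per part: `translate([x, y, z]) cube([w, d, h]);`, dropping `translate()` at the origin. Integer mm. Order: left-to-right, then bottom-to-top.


cube([40, 40, 1300]);
translate([40, 0, 300]) cube([60, 40, 40]);
translate([40, 0, 600]) cube([60, 40, 40]);
translate([40, 0, 900]) cube([60, 40, 40]);
translate([100, 0, 0]) cube([40, 40, 1300]);
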